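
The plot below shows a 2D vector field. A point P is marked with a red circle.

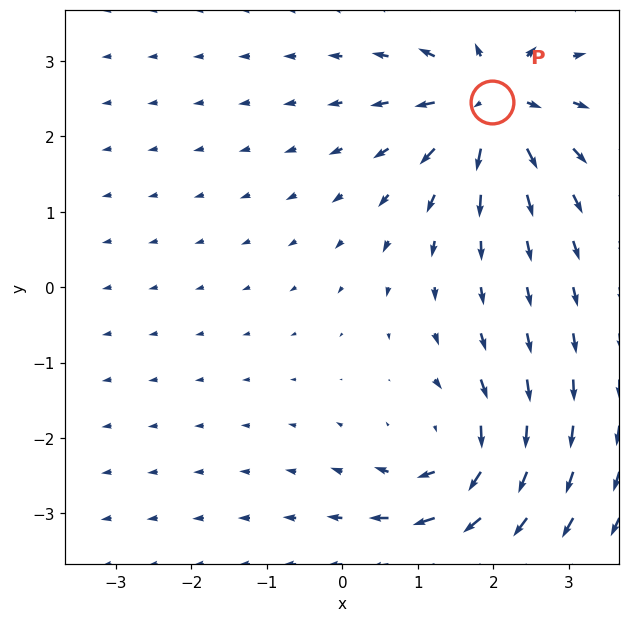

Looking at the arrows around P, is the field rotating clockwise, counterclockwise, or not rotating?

Near P at (2.0, 2.5) the arrows show no circulation. The curl there is ≈0.

not rotating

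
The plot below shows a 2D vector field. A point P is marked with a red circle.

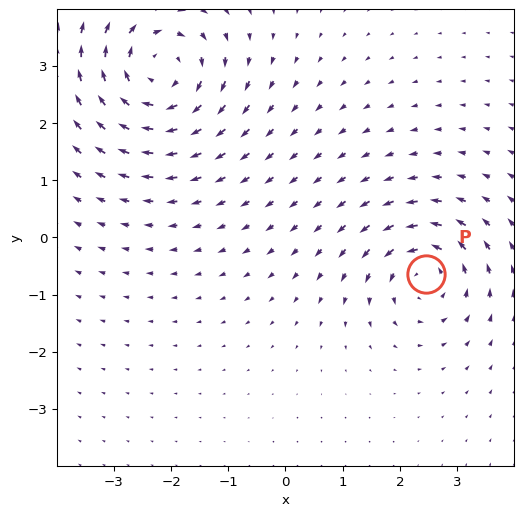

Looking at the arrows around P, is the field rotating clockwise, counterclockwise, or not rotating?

counterclockwise

Near P at (2.5, -0.6) the arrows circulate counterclockwise. The curl (z-component) there is about +4; positive curl means counterclockwise rotation.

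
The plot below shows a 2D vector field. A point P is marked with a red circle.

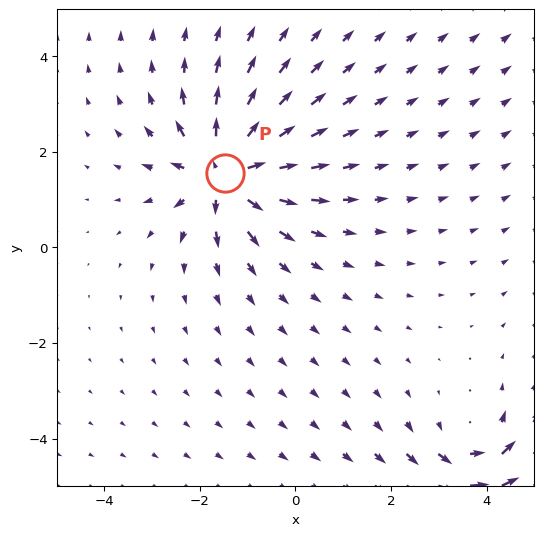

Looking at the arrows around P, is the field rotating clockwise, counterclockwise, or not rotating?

not rotating

Near P at (-1.5, 1.6) the arrows show no circulation. The curl there is ≈0.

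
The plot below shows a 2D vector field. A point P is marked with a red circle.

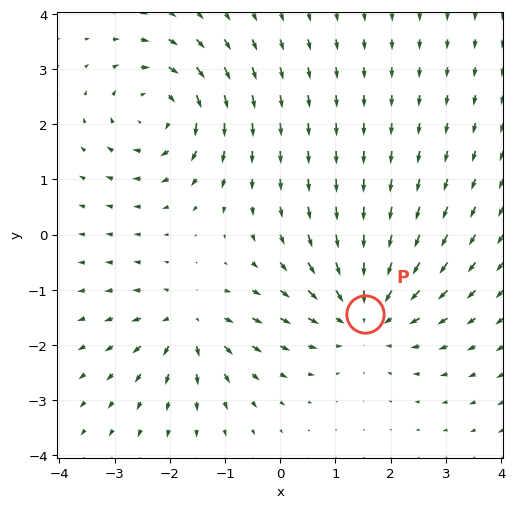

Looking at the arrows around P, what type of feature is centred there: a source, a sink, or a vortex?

At P (1.5, -1.4) the arrows converge inward. Divergence about -4, curl ≈0 — negative divergence with near-zero curl is a sink.

sink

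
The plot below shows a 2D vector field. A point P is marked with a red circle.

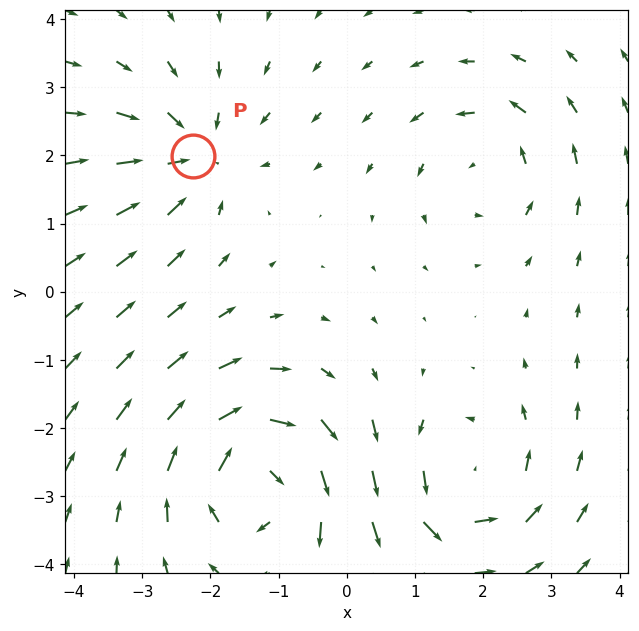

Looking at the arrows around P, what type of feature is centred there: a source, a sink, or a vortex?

At P (-2.3, 2.0) the arrows converge inward. Divergence about -4, curl ≈0 — negative divergence with near-zero curl is a sink.

sink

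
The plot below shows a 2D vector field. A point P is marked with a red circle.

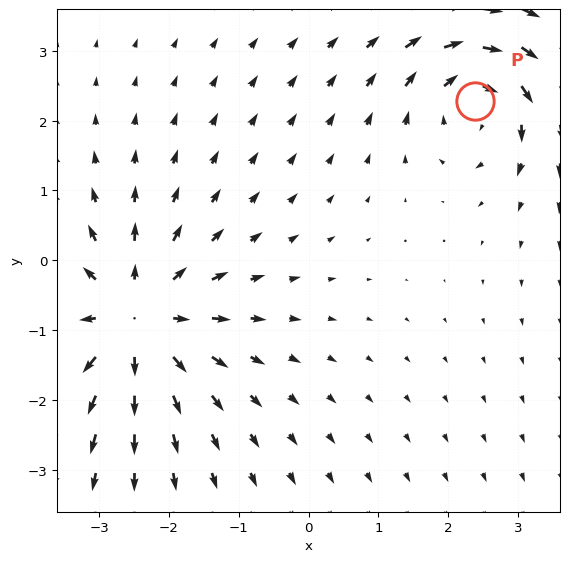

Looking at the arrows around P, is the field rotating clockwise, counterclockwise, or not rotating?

Near P at (2.4, 2.3) the arrows circulate clockwise. The curl (z-component) there is about -4; negative curl means clockwise rotation.

clockwise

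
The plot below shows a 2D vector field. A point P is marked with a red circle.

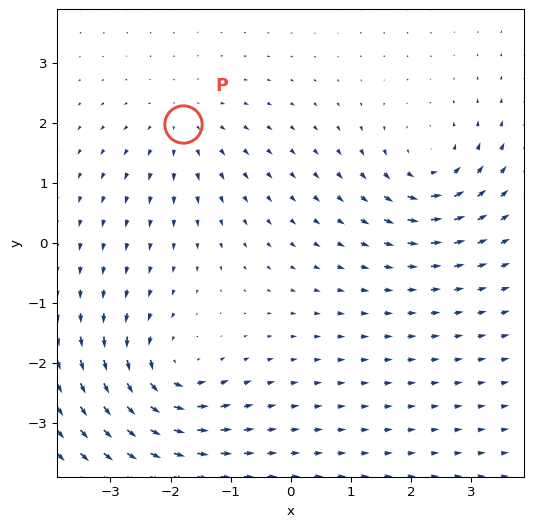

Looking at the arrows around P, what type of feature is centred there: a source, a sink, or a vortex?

source

At P (-1.8, 2.0) the arrows spread outward. Divergence about +3, curl ≈0 — positive divergence with near-zero curl is a source.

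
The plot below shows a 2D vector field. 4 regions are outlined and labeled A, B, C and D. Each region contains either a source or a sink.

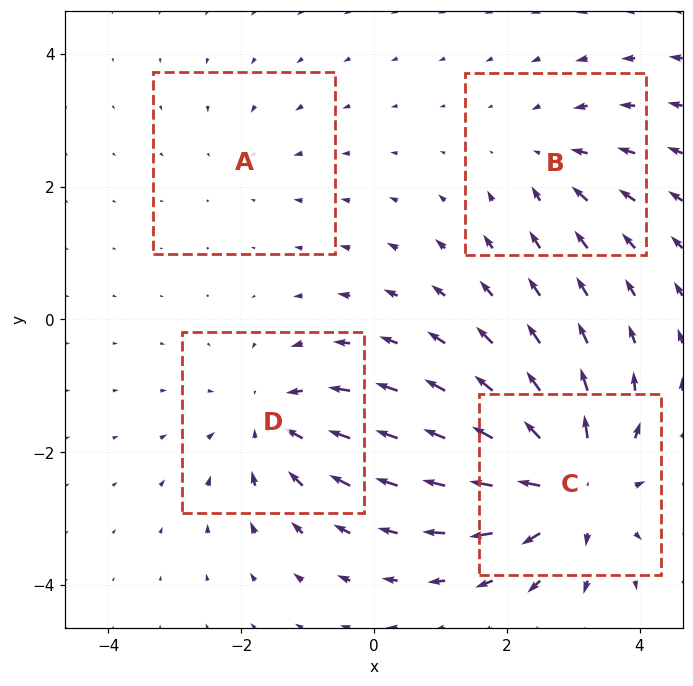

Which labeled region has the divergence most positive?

Divergence at each region's feature centre — A: about -2, B: about -3, C: about +7, D: about -5. Region C is most positive.

C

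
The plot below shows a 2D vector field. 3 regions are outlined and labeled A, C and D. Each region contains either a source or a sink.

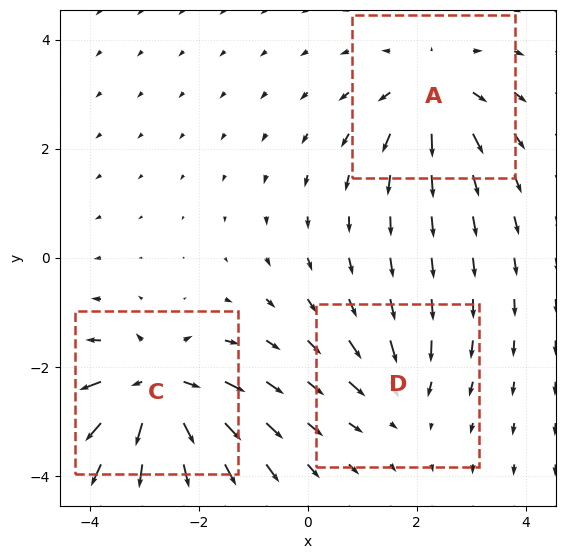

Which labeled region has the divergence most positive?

Divergence at each region's feature centre — A: about +4, C: about +5, D: about -2. Region C is most positive.

C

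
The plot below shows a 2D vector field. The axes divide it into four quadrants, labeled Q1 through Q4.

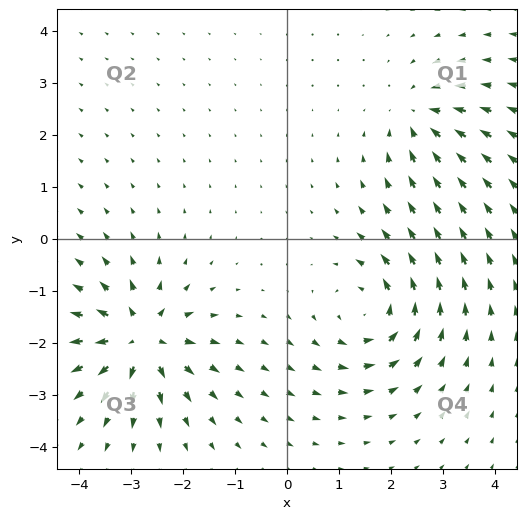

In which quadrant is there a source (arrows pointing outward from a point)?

Q3

The source sits at approximately (-2.8, -1.9), which lies in quadrant Q3. The divergence there is about +7, positive as expected for a source.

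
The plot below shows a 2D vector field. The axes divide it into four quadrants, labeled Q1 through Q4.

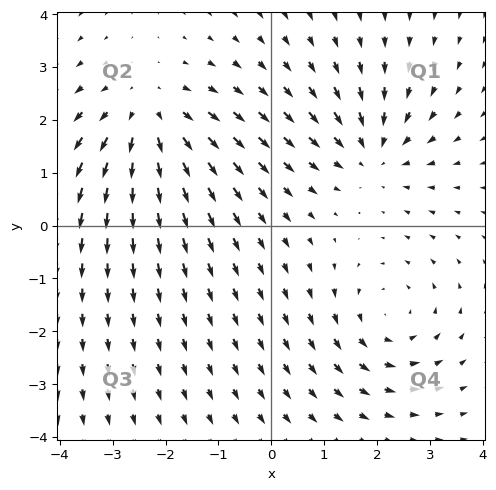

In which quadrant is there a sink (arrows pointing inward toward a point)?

The sink sits at approximately (1.9, 1.4), which lies in quadrant Q1. The divergence there is about -4, negative as expected for a sink.

Q1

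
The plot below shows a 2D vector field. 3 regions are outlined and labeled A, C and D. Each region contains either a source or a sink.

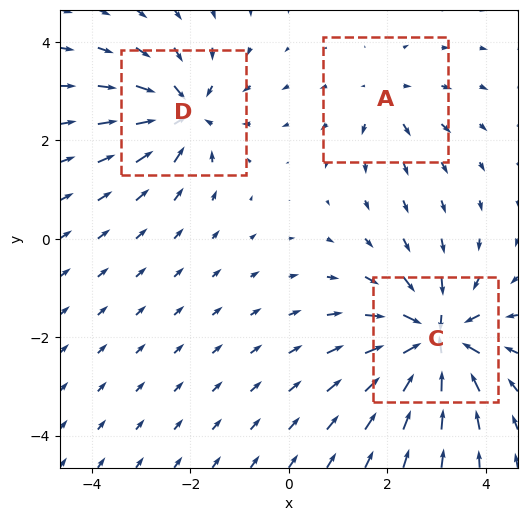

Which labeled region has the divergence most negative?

C

Divergence at each region's feature centre — A: about +2, C: about -6, D: about -4. Region C is most negative.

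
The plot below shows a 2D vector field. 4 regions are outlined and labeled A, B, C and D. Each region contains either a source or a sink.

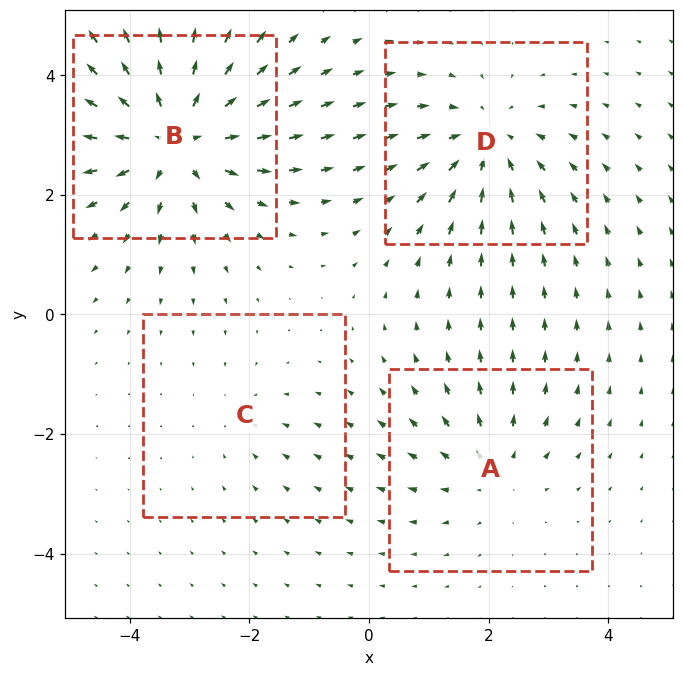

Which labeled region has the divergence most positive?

Divergence at each region's feature centre — A: about +3, B: about +6, C: about -2, D: about -4. Region B is most positive.

B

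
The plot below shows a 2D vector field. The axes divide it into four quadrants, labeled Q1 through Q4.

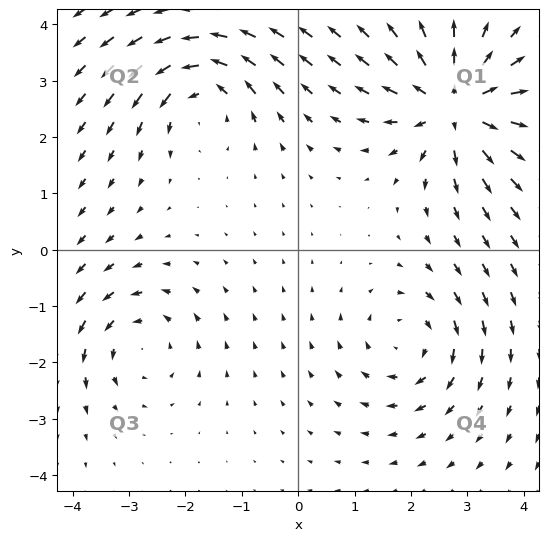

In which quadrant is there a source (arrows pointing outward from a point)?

The source sits at approximately (2.8, 2.6), which lies in quadrant Q1. The divergence there is about +6, positive as expected for a source.

Q1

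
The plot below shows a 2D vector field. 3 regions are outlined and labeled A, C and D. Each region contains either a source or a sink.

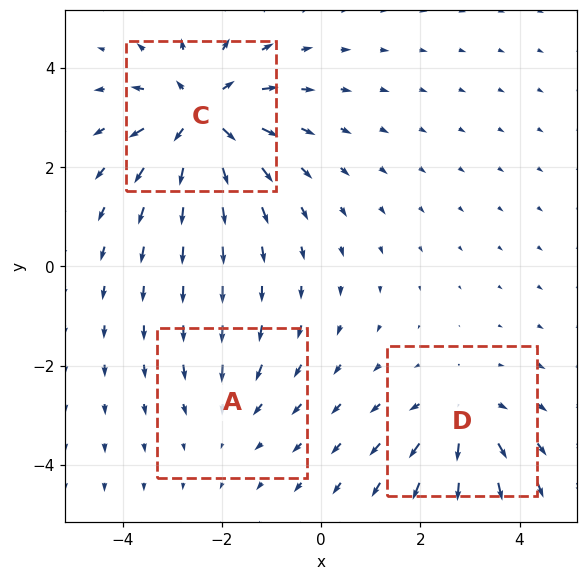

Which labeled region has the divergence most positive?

Divergence at each region's feature centre — A: about -2, C: about +5, D: about +3. Region C is most positive.

C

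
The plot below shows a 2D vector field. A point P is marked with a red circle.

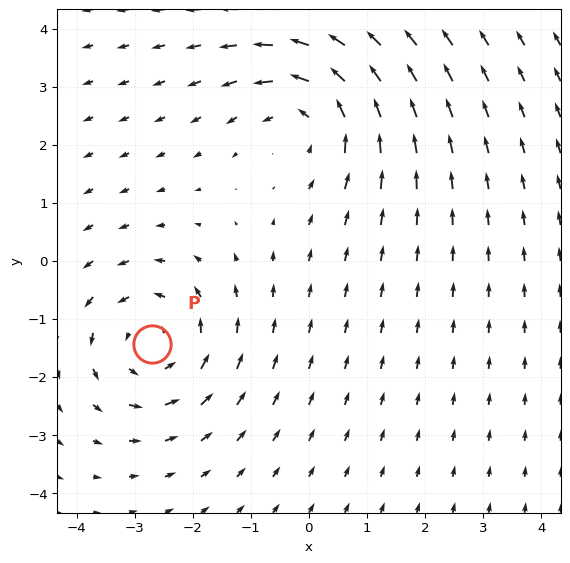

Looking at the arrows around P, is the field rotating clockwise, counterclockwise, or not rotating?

counterclockwise

Near P at (-2.7, -1.4) the arrows circulate counterclockwise. The curl (z-component) there is about +4; positive curl means counterclockwise rotation.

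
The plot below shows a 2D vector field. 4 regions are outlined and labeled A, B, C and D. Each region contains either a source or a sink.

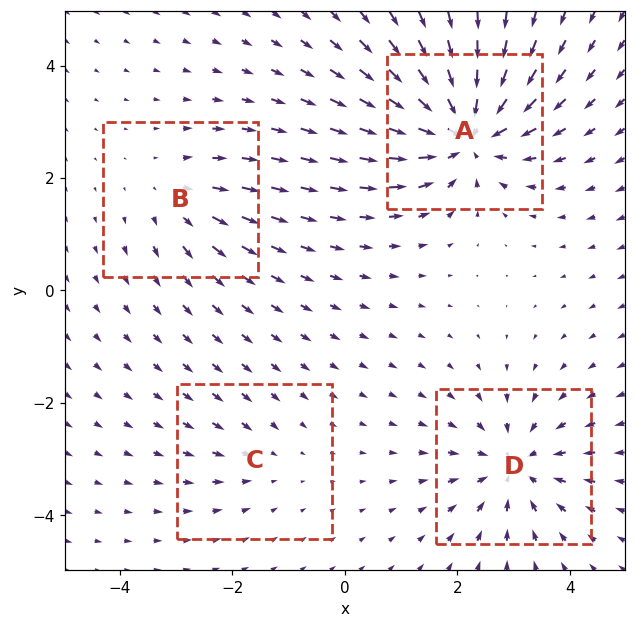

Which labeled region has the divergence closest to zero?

Divergence at each region's feature centre — A: about -8, B: about +3, C: about -2, D: about -5. Region C is closest to zero.

C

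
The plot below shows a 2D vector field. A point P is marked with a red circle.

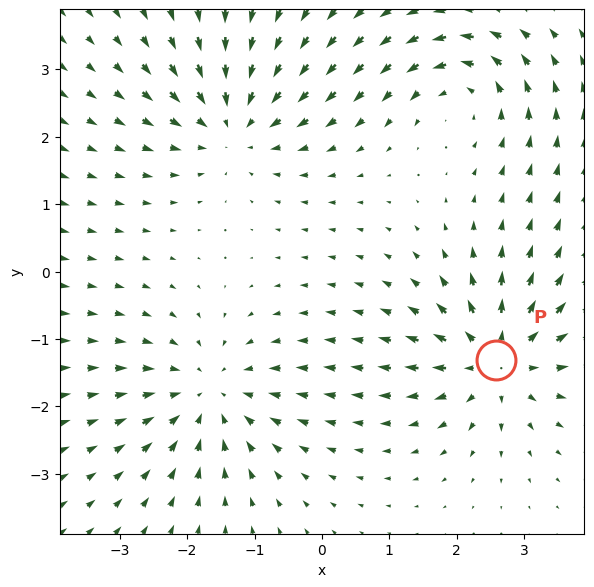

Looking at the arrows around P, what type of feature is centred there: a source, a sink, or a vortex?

source

At P (2.6, -1.3) the arrows spread outward. Divergence about +5, curl ≈0 — positive divergence with near-zero curl is a source.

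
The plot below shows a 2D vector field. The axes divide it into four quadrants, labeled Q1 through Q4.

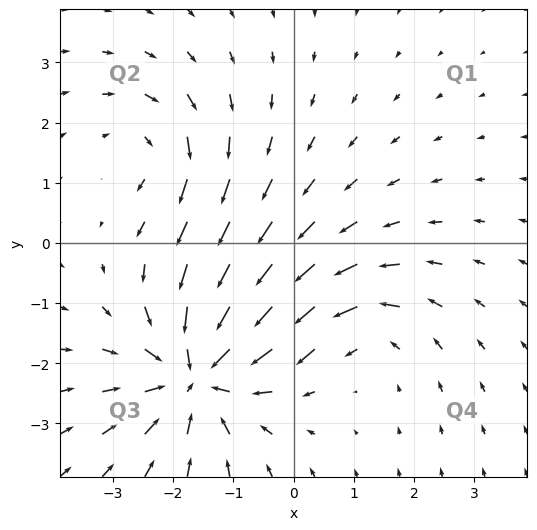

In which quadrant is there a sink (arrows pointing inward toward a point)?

The sink sits at approximately (-1.6, -2.2), which lies in quadrant Q3. The divergence there is about -5, negative as expected for a sink.

Q3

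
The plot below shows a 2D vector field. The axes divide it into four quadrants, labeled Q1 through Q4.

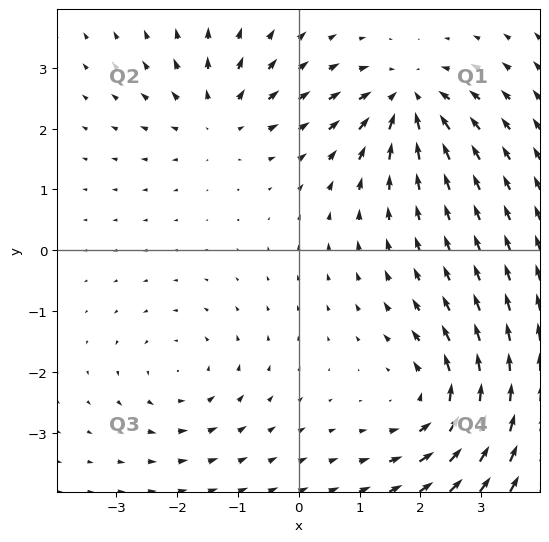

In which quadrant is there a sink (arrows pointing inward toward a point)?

Q1

The sink sits at approximately (1.8, 2.5), which lies in quadrant Q1. The divergence there is about -5, negative as expected for a sink.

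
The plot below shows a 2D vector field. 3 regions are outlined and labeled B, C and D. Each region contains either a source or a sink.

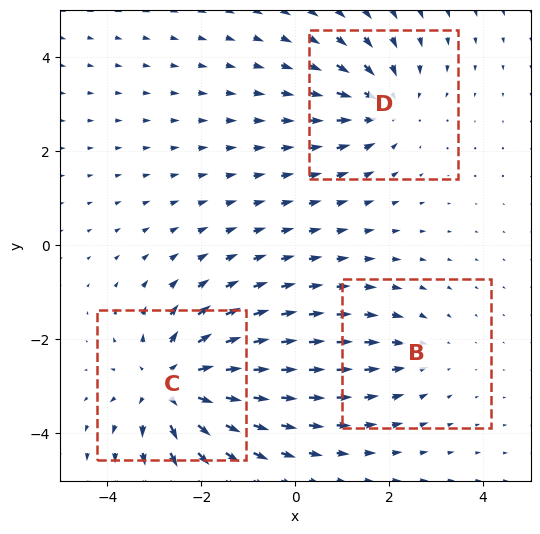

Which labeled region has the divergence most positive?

C

Divergence at each region's feature centre — B: about -2, C: about +5, D: about -3. Region C is most positive.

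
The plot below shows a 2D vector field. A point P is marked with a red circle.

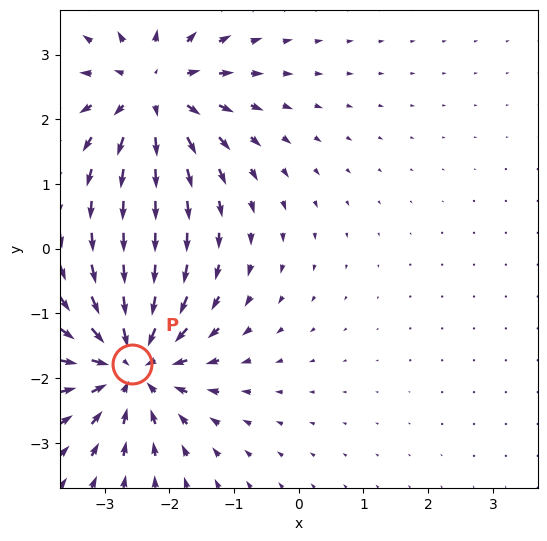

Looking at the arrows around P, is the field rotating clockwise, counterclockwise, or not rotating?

not rotating

Near P at (-2.6, -1.8) the arrows show no circulation. The curl there is ≈0.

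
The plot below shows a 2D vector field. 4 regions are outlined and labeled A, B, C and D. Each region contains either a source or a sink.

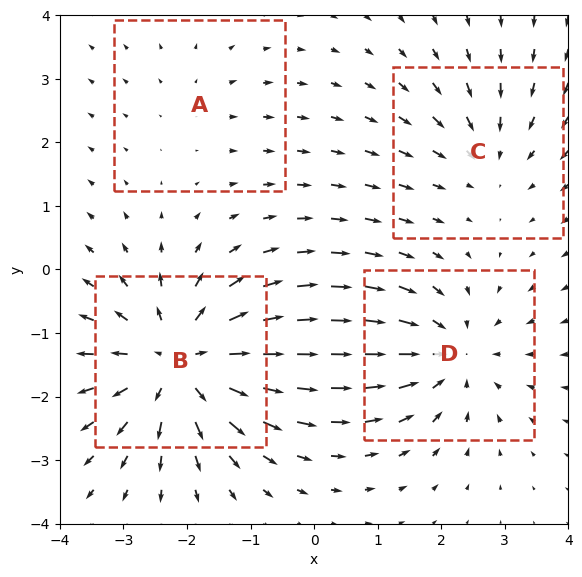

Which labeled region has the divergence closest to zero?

Divergence at each region's feature centre — A: about +2, B: about +6, C: about -3, D: about -5. Region A is closest to zero.

A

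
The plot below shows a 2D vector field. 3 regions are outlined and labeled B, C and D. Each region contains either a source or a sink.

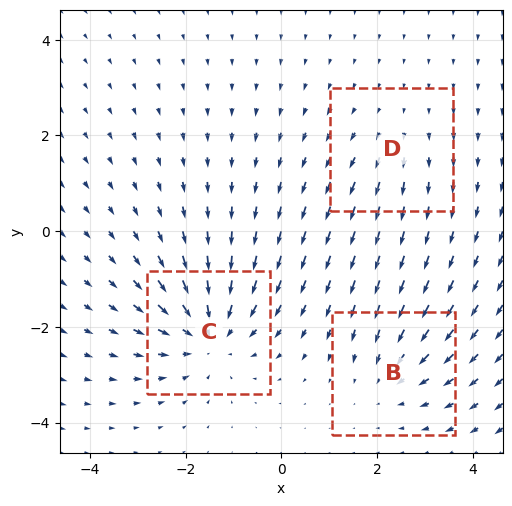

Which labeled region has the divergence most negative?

C

Divergence at each region's feature centre — B: about -3, C: about -5, D: about +2. Region C is most negative.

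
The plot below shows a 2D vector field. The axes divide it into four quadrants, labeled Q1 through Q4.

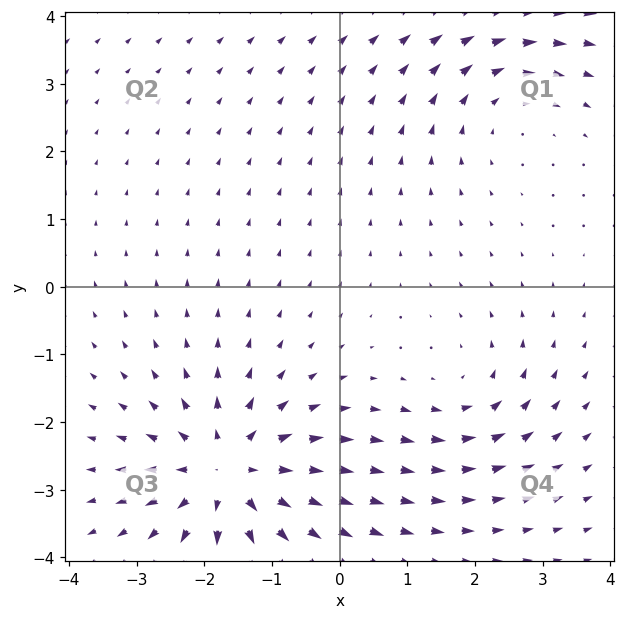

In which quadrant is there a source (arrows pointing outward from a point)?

Q3

The source sits at approximately (-1.6, -2.7), which lies in quadrant Q3. The divergence there is about +5, positive as expected for a source.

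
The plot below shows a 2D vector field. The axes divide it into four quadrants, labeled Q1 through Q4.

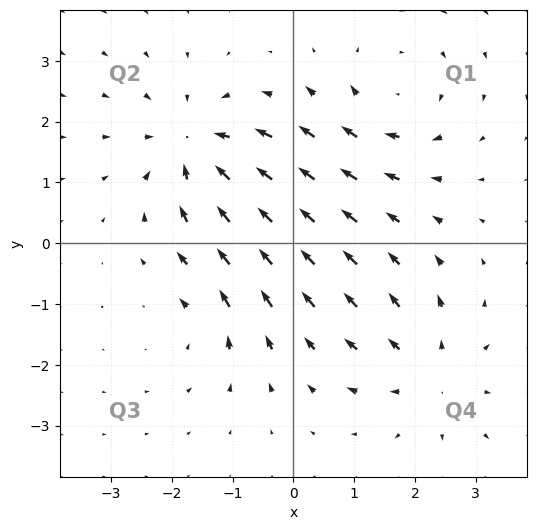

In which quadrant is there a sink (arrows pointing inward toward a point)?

The sink sits at approximately (-1.6, 1.6), which lies in quadrant Q2. The divergence there is about -5, negative as expected for a sink.

Q2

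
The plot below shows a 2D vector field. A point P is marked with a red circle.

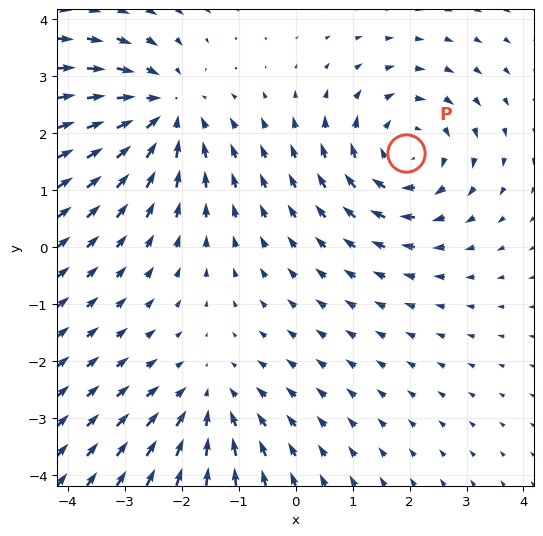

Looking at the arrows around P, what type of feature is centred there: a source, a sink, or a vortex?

vortex

At P (1.9, 1.7) the arrows circulate clockwise. Divergence ≈0, curl about -4 — near-zero divergence with nonzero curl is a vortex.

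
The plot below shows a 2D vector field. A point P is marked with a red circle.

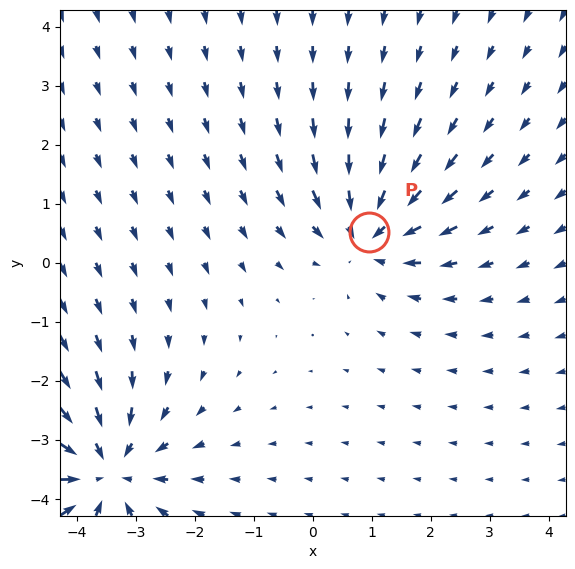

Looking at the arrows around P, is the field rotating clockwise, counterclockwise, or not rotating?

not rotating

Near P at (1.0, 0.5) the arrows show no circulation. The curl there is ≈0.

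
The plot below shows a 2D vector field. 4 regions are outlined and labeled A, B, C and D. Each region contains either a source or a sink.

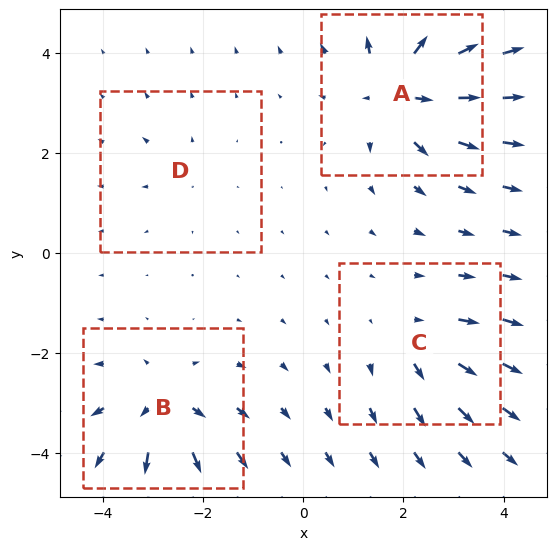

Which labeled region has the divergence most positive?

A

Divergence at each region's feature centre — A: about +8, B: about +6, C: about +4, D: about +2. Region A is most positive.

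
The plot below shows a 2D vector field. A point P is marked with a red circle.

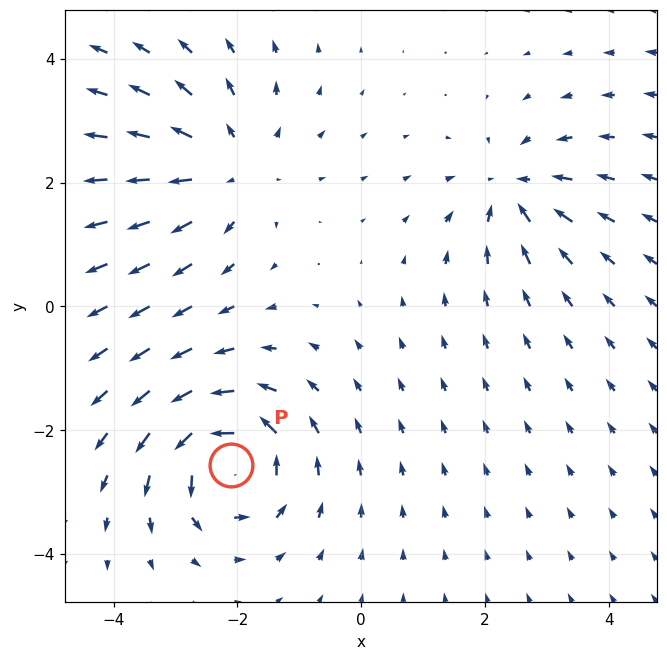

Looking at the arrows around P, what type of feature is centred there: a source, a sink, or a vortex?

At P (-2.1, -2.6) the arrows circulate counterclockwise. Divergence ≈0, curl about +6 — near-zero divergence with nonzero curl is a vortex.

vortex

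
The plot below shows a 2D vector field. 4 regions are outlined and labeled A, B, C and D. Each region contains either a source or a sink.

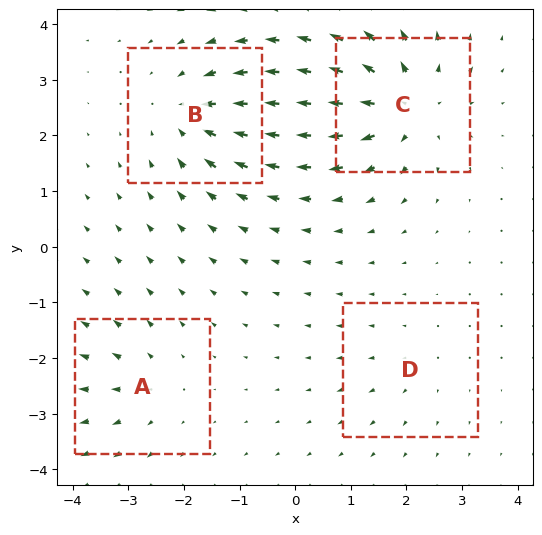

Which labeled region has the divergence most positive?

C

Divergence at each region's feature centre — A: about +3, B: about -5, C: about +7, D: about +2. Region C is most positive.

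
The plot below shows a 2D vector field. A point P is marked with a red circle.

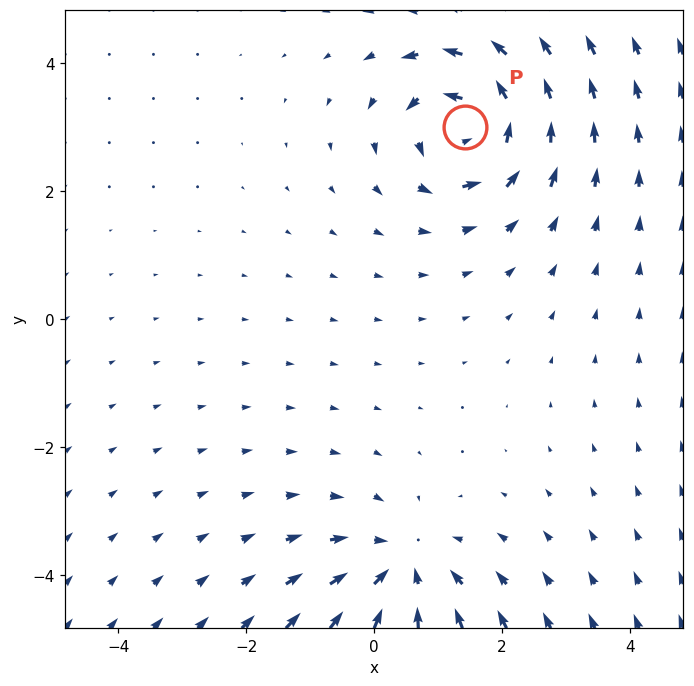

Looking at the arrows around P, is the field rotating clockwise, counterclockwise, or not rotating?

counterclockwise

Near P at (1.4, 3.0) the arrows circulate counterclockwise. The curl (z-component) there is about +6; positive curl means counterclockwise rotation.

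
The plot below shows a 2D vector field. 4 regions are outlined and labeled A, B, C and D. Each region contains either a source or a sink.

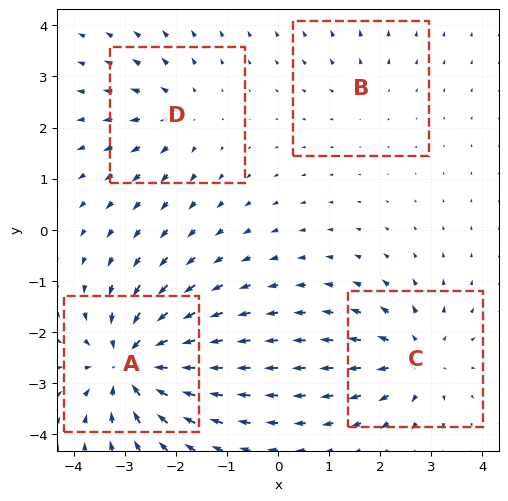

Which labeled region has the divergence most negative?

Divergence at each region's feature centre — A: about -8, B: about +2, C: about +5, D: about +4. Region A is most negative.

A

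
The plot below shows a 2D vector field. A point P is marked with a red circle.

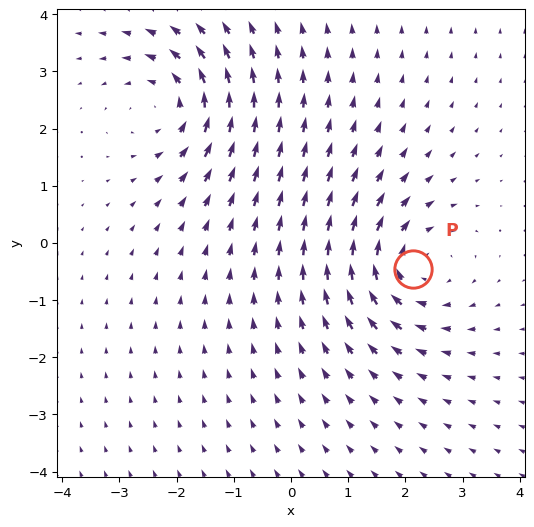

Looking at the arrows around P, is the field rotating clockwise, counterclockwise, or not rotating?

clockwise

Near P at (2.1, -0.4) the arrows circulate clockwise. The curl (z-component) there is about -4; negative curl means clockwise rotation.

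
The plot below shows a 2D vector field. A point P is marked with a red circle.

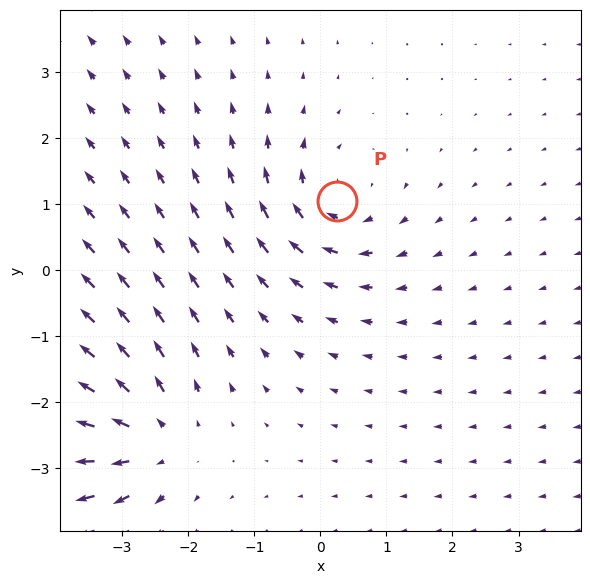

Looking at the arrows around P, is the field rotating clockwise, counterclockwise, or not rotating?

Near P at (0.3, 1.0) the arrows circulate clockwise. The curl (z-component) there is about -3; negative curl means clockwise rotation.

clockwise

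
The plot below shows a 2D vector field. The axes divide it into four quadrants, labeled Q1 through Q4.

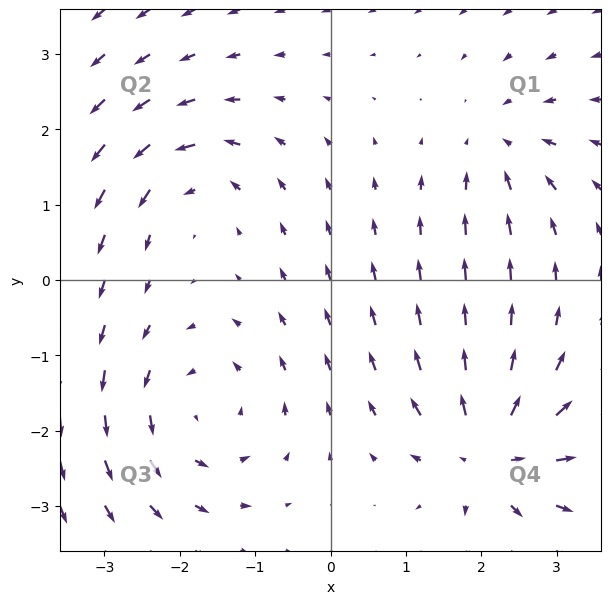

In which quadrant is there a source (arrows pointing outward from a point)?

The source sits at approximately (2.1, -2.3), which lies in quadrant Q4. The divergence there is about +6, positive as expected for a source.

Q4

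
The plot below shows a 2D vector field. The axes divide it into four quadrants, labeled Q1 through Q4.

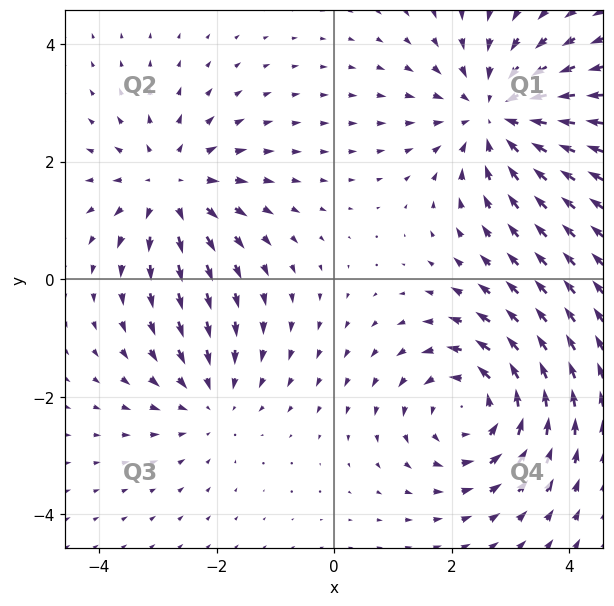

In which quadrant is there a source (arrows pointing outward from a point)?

Q2

The source sits at approximately (-2.8, 1.6), which lies in quadrant Q2. The divergence there is about +4, positive as expected for a source.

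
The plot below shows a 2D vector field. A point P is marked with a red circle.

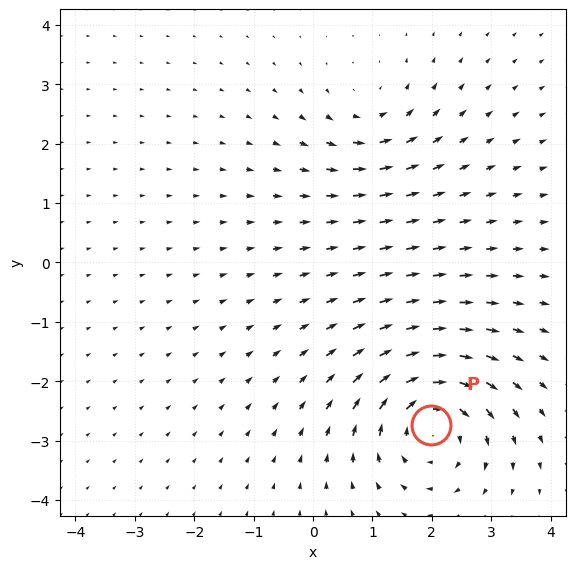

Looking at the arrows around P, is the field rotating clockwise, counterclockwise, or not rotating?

clockwise

Near P at (2.0, -2.7) the arrows circulate clockwise. The curl (z-component) there is about -6; negative curl means clockwise rotation.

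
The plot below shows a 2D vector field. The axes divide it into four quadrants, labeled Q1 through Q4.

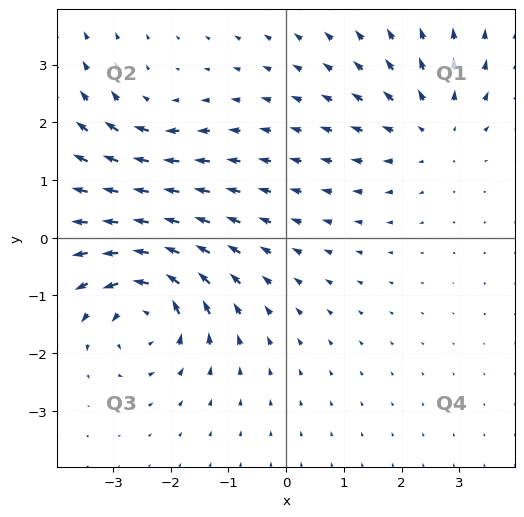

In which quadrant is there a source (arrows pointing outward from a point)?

Q1

The source sits at approximately (2.5, 1.9), which lies in quadrant Q1. The divergence there is about +3, positive as expected for a source.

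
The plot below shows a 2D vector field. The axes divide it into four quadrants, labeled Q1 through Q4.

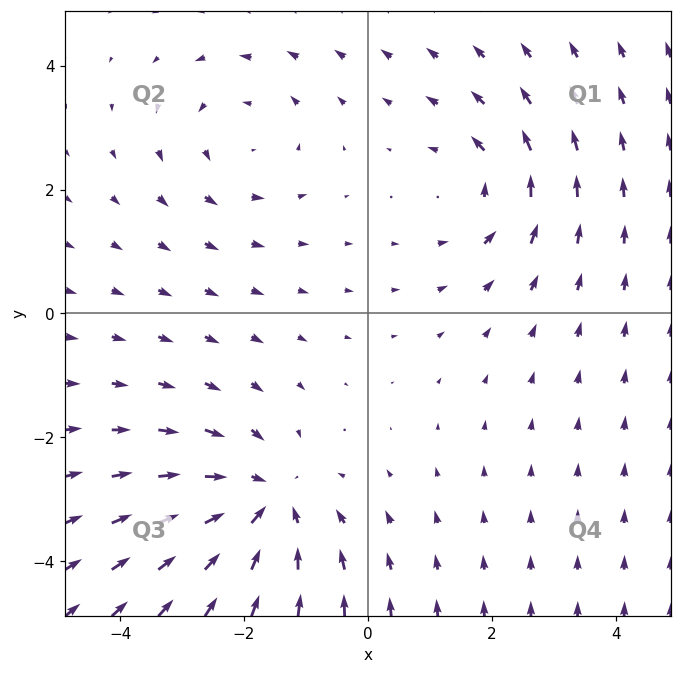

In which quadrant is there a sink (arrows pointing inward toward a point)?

The sink sits at approximately (-1.7, -3.1), which lies in quadrant Q3. The divergence there is about -4, negative as expected for a sink.

Q3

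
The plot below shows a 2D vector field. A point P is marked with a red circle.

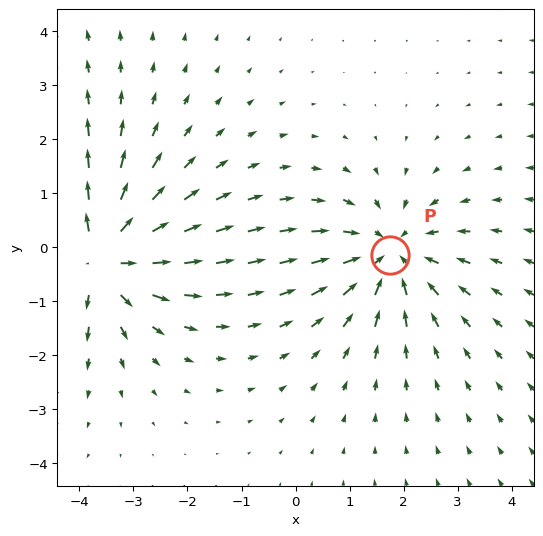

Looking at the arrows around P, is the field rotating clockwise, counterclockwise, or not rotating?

Near P at (1.7, -0.1) the arrows show no circulation. The curl there is ≈0.

not rotating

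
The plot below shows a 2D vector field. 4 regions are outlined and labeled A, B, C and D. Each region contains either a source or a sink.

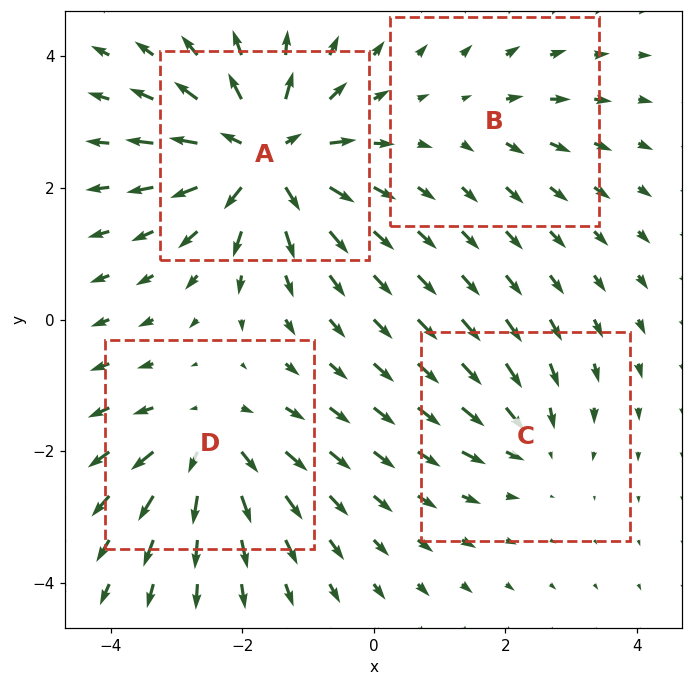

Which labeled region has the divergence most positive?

A

Divergence at each region's feature centre — A: about +8, B: about +2, C: about -4, D: about +5. Region A is most positive.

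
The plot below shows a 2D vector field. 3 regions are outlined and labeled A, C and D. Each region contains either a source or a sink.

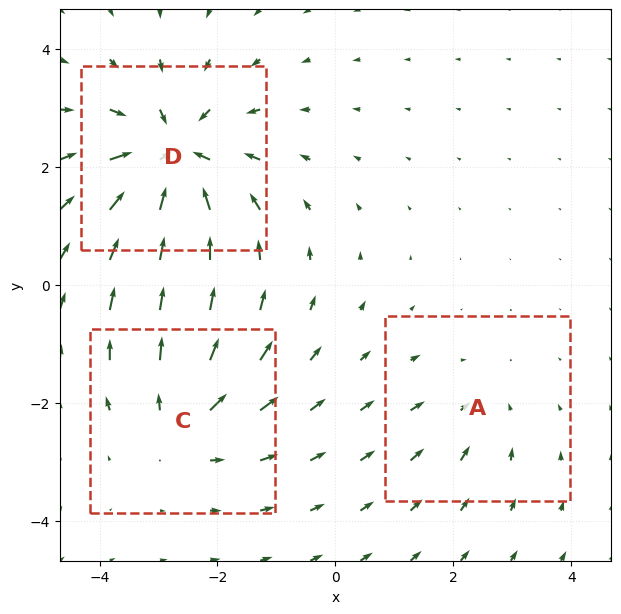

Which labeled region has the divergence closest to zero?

Divergence at each region's feature centre — A: about -2, C: about +3, D: about -5. Region A is closest to zero.

A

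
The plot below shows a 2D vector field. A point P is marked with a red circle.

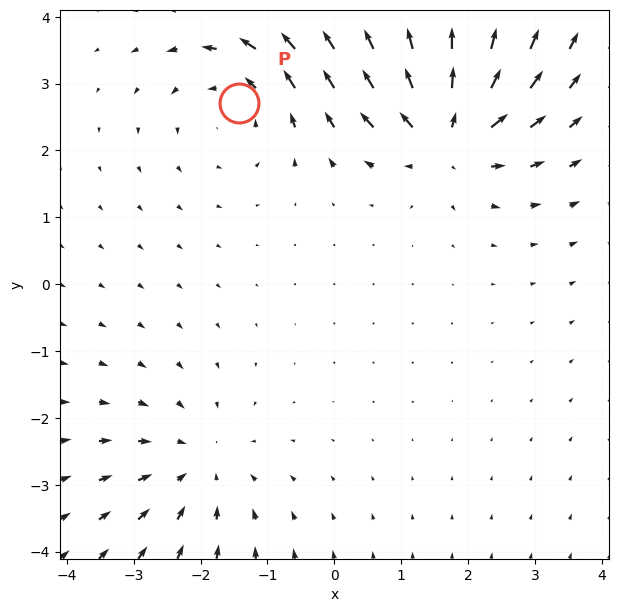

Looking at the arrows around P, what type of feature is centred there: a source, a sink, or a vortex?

At P (-1.4, 2.7) the arrows circulate counterclockwise. Divergence ≈0, curl about +3 — near-zero divergence with nonzero curl is a vortex.

vortex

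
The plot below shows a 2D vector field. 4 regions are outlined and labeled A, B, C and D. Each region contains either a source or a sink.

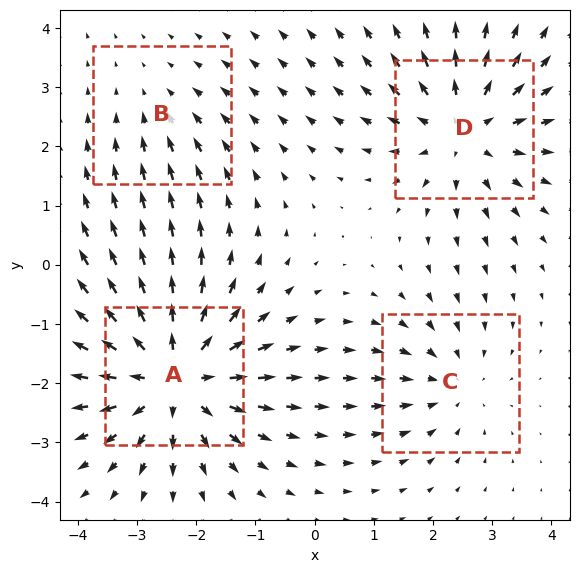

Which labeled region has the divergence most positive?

A

Divergence at each region's feature centre — A: about +6, B: about -2, C: about -3, D: about +5. Region A is most positive.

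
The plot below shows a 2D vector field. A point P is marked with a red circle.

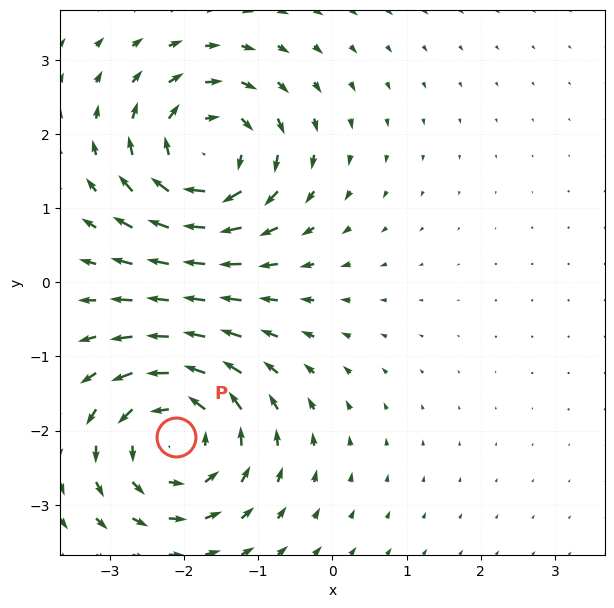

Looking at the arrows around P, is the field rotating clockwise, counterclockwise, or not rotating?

Near P at (-2.1, -2.1) the arrows circulate counterclockwise. The curl (z-component) there is about +5; positive curl means counterclockwise rotation.

counterclockwise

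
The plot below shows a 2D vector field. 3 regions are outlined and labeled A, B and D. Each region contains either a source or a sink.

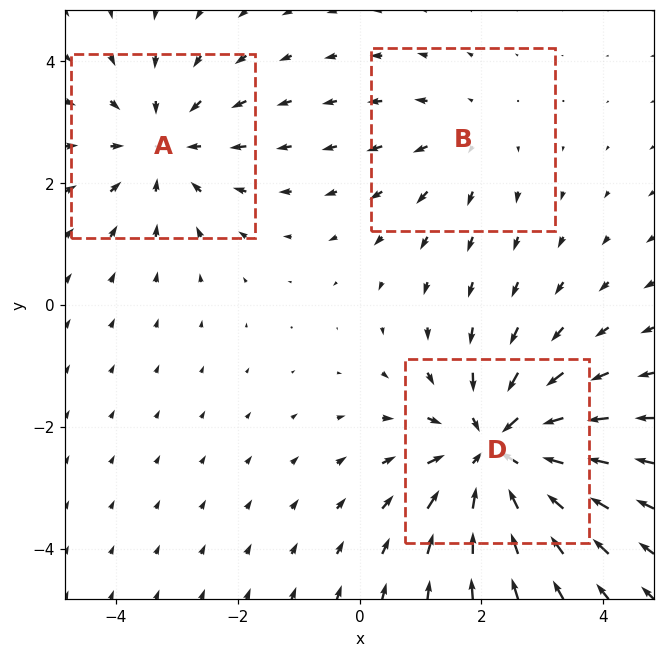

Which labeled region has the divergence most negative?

Divergence at each region's feature centre — A: about -3, B: about +2, D: about -5. Region D is most negative.

D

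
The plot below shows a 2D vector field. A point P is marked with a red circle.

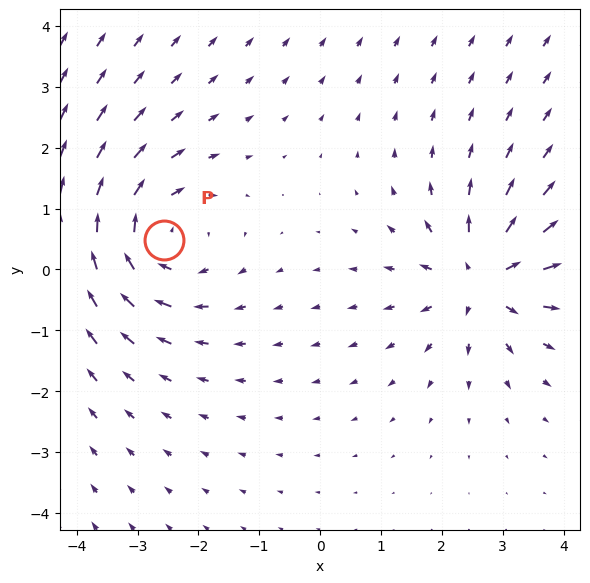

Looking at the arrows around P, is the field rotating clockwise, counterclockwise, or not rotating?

Near P at (-2.6, 0.5) the arrows circulate clockwise. The curl (z-component) there is about -4; negative curl means clockwise rotation.

clockwise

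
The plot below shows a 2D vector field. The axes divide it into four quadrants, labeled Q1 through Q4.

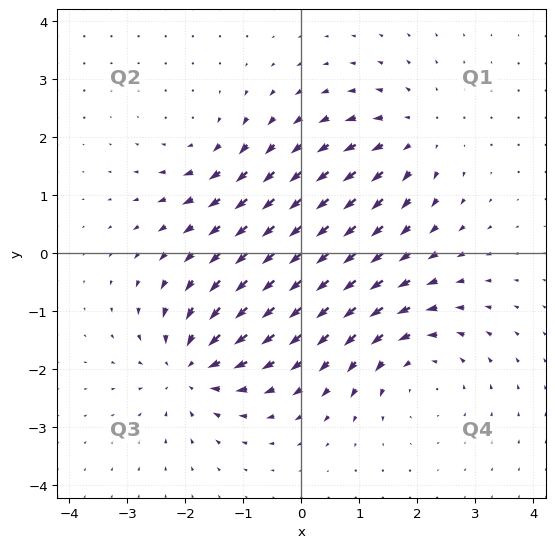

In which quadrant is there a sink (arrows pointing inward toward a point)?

The sink sits at approximately (-1.9, -2.0), which lies in quadrant Q3. The divergence there is about -5, negative as expected for a sink.

Q3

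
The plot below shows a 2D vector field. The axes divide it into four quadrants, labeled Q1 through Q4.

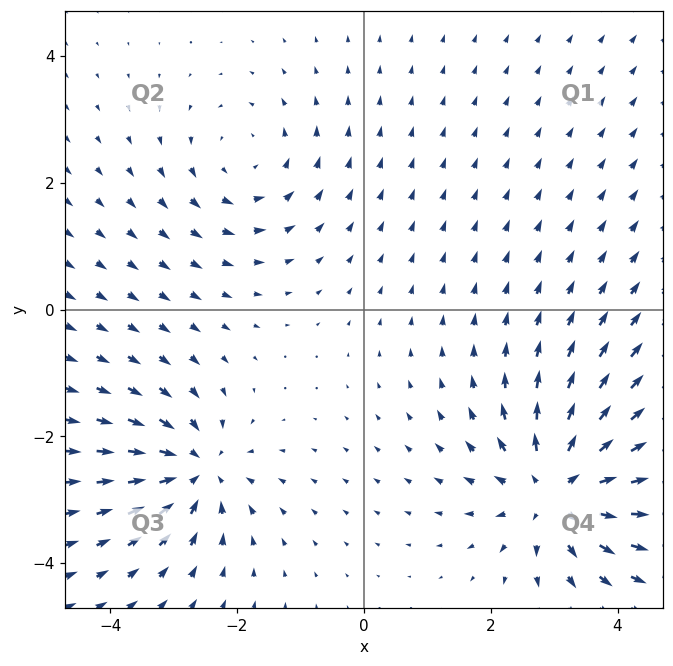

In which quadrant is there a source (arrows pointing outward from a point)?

The source sits at approximately (3.1, -2.8), which lies in quadrant Q4. The divergence there is about +5, positive as expected for a source.

Q4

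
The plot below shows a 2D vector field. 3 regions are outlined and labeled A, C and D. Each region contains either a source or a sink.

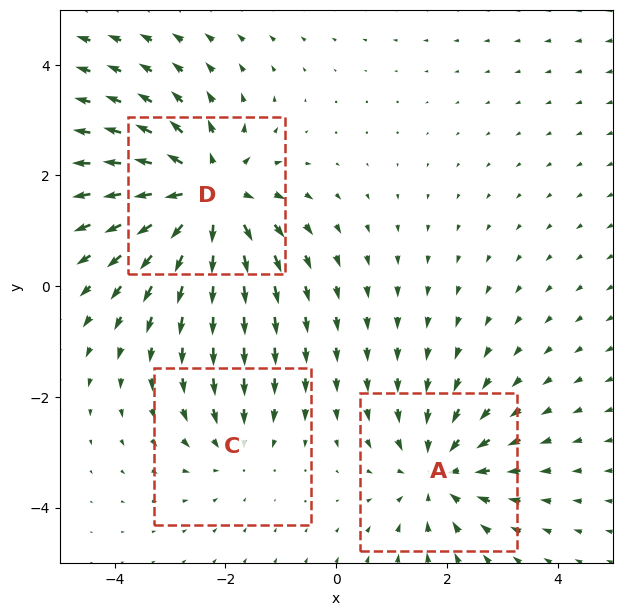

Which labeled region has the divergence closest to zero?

C

Divergence at each region's feature centre — A: about -3, C: about -2, D: about +5. Region C is closest to zero.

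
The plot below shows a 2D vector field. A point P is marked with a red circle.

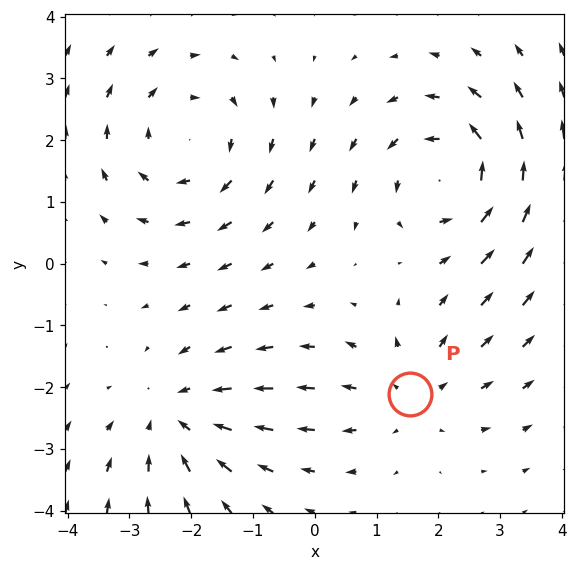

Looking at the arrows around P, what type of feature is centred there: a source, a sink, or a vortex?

source

At P (1.5, -2.1) the arrows spread outward. Divergence about +3, curl ≈0 — positive divergence with near-zero curl is a source.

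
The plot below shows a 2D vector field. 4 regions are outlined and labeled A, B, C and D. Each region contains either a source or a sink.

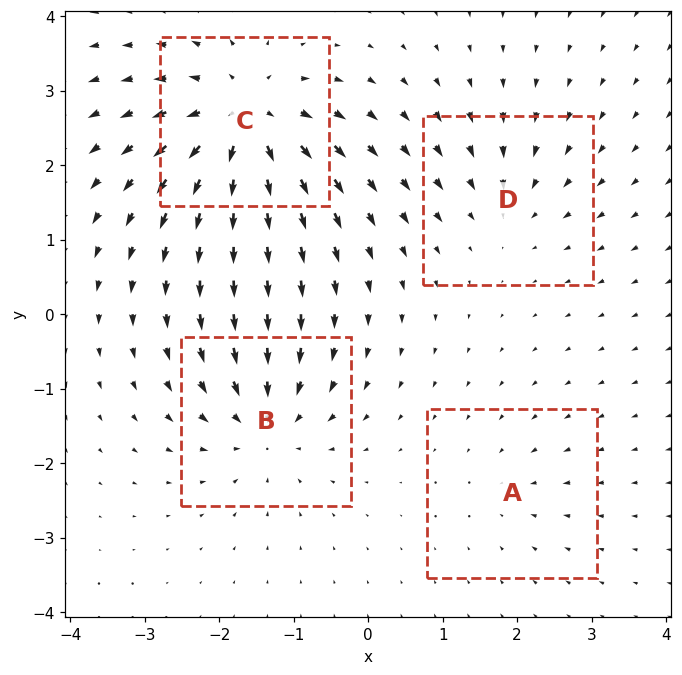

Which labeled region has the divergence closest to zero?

A

Divergence at each region's feature centre — A: about -2, B: about -6, C: about +9, D: about -4. Region A is closest to zero.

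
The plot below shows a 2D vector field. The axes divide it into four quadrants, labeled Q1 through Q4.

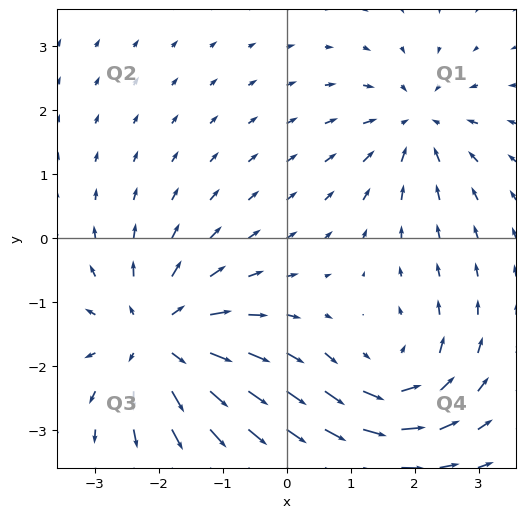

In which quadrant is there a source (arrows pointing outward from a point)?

The source sits at approximately (-2.0, -1.6), which lies in quadrant Q3. The divergence there is about +5, positive as expected for a source.

Q3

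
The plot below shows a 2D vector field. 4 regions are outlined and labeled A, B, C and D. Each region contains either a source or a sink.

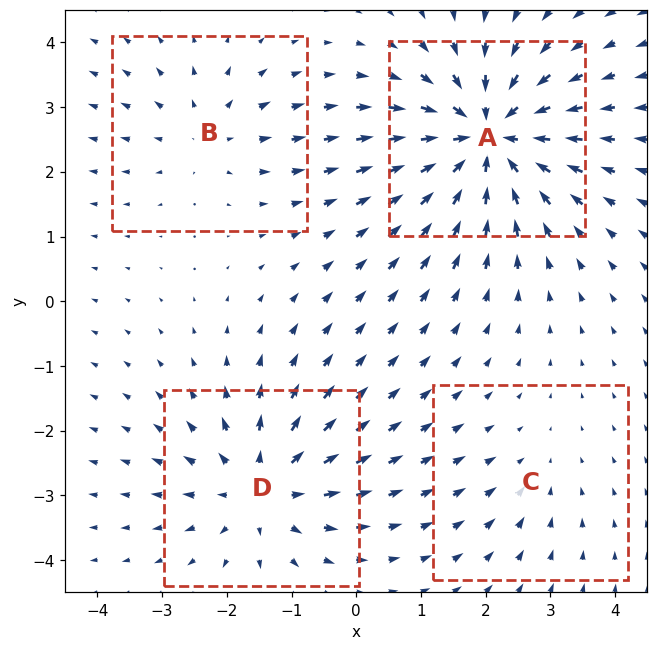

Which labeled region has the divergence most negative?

A

Divergence at each region's feature centre — A: about -8, B: about +3, C: about -2, D: about +5. Region A is most negative.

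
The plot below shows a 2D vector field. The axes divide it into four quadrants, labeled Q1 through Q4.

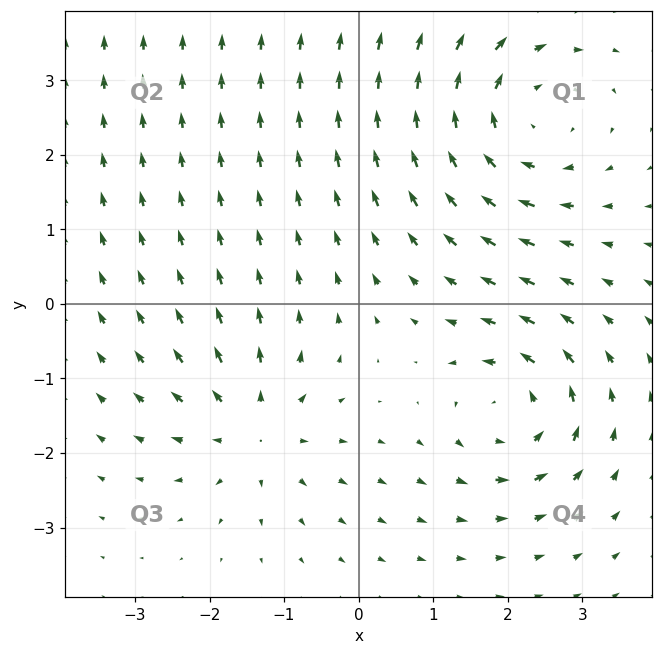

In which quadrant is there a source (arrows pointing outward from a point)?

Q3

The source sits at approximately (-1.4, -1.7), which lies in quadrant Q3. The divergence there is about +4, positive as expected for a source.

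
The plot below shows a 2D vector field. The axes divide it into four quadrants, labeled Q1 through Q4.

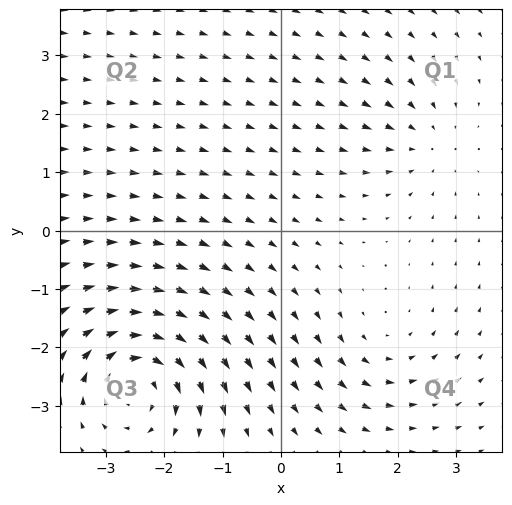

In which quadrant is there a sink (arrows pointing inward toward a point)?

The sink sits at approximately (2.5, 1.5), which lies in quadrant Q1. The divergence there is about -3, negative as expected for a sink.

Q1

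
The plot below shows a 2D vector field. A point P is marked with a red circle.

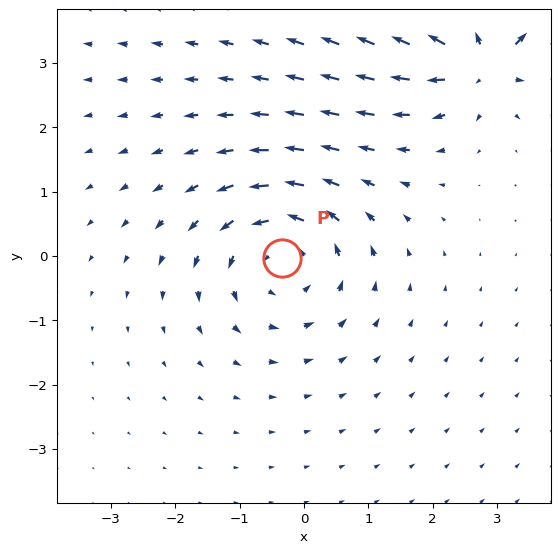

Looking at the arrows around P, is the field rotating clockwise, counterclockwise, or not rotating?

Near P at (-0.3, -0.0) the arrows circulate counterclockwise. The curl (z-component) there is about +4; positive curl means counterclockwise rotation.

counterclockwise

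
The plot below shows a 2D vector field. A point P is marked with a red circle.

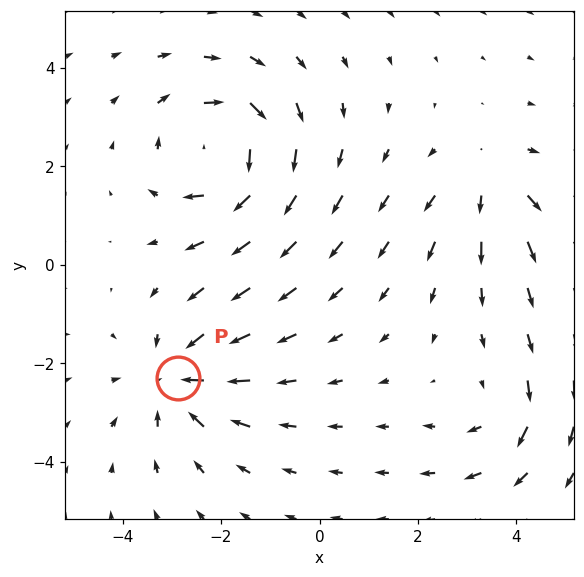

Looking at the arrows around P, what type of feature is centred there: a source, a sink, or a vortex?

sink

At P (-2.9, -2.3) the arrows converge inward. Divergence about -4, curl ≈0 — negative divergence with near-zero curl is a sink.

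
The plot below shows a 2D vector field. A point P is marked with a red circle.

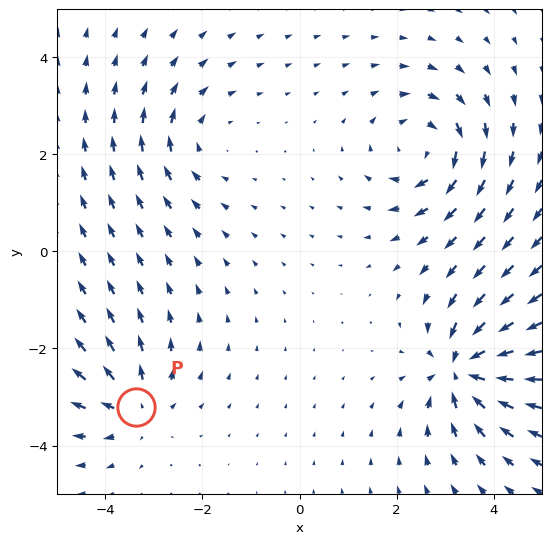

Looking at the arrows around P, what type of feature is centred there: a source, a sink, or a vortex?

source

At P (-3.4, -3.2) the arrows spread outward. Divergence about +4, curl ≈0 — positive divergence with near-zero curl is a source.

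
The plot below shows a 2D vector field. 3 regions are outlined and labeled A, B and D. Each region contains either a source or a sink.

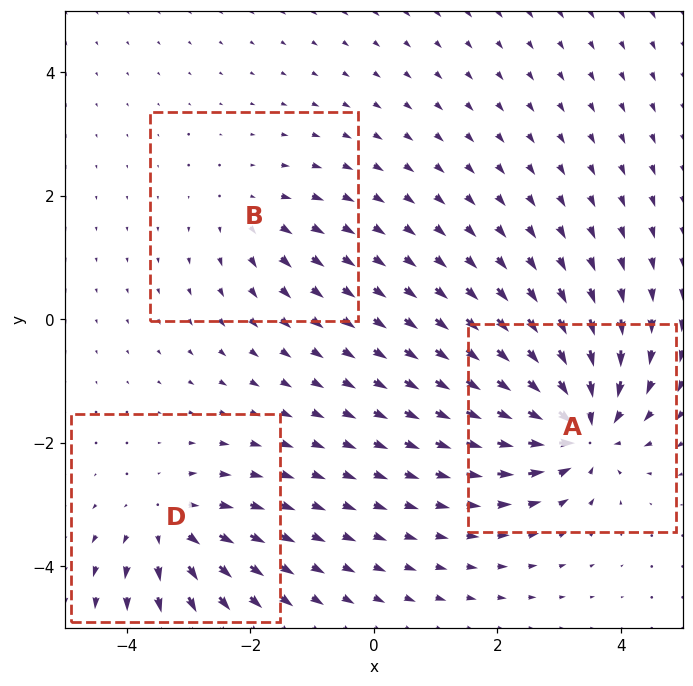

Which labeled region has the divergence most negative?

Divergence at each region's feature centre — A: about -6, B: about +2, D: about +4. Region A is most negative.

A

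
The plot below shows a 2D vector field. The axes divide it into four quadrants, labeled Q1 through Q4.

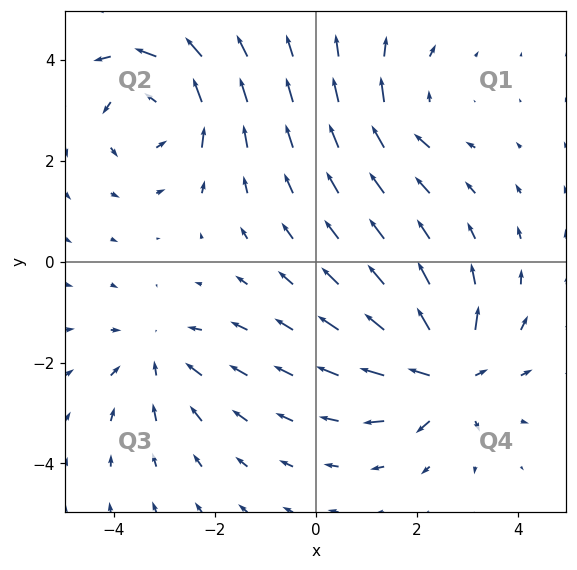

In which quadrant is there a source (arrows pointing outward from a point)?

The source sits at approximately (2.6, -2.2), which lies in quadrant Q4. The divergence there is about +5, positive as expected for a source.

Q4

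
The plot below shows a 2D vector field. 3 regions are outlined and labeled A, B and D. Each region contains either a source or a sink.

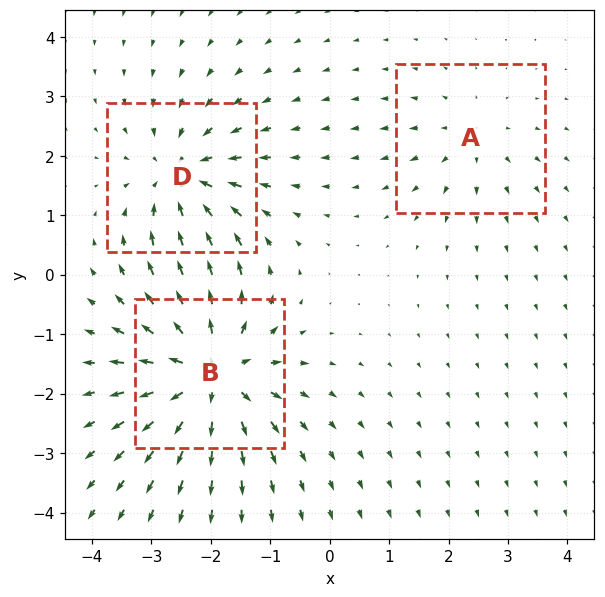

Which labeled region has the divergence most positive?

Divergence at each region's feature centre — A: about +2, B: about +5, D: about -4. Region B is most positive.

B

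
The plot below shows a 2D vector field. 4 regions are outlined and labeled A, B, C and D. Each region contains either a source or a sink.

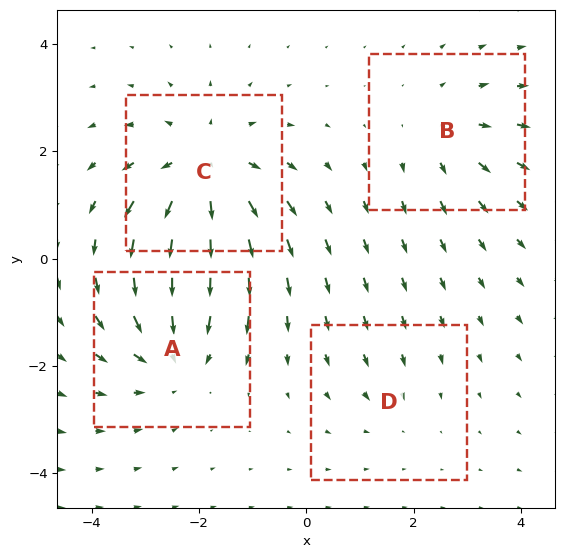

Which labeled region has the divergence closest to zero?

Divergence at each region's feature centre — A: about -4, B: about +3, C: about +5, D: about -2. Region D is closest to zero.

D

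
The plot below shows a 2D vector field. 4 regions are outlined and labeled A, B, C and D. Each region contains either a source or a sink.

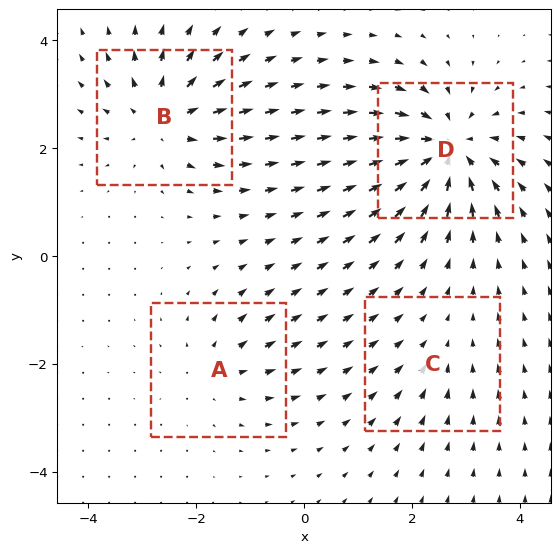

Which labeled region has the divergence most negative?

Divergence at each region's feature centre — A: about +3, B: about +6, C: about -2, D: about -8. Region D is most negative.

D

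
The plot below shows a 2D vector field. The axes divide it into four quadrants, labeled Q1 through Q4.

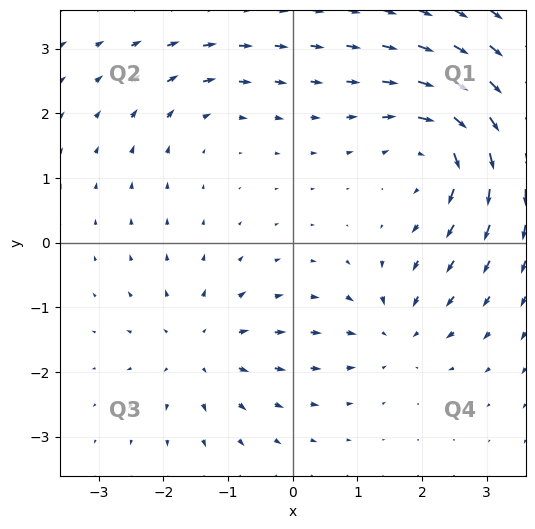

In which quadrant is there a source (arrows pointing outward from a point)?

Q3

The source sits at approximately (-1.4, -1.6), which lies in quadrant Q3. The divergence there is about +4, positive as expected for a source.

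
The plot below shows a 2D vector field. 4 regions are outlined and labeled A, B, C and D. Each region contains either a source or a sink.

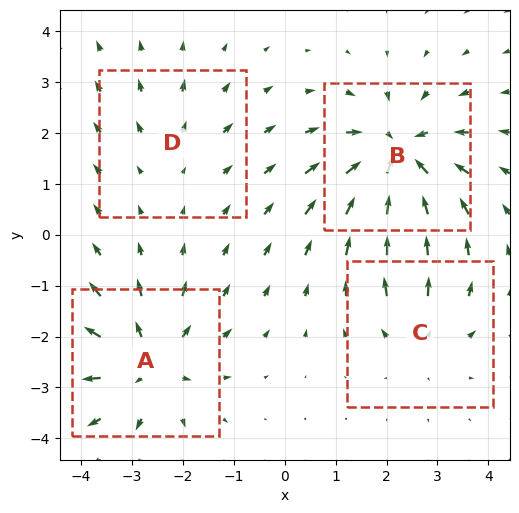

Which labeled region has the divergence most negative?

B

Divergence at each region's feature centre — A: about +5, B: about -6, C: about +3, D: about +2. Region B is most negative.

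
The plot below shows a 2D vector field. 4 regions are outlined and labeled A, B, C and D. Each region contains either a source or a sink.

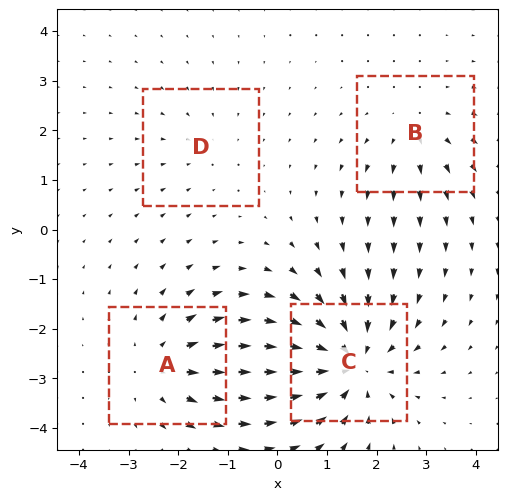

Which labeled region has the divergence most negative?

Divergence at each region's feature centre — A: about +4, B: about +3, C: about -6, D: about -2. Region C is most negative.

C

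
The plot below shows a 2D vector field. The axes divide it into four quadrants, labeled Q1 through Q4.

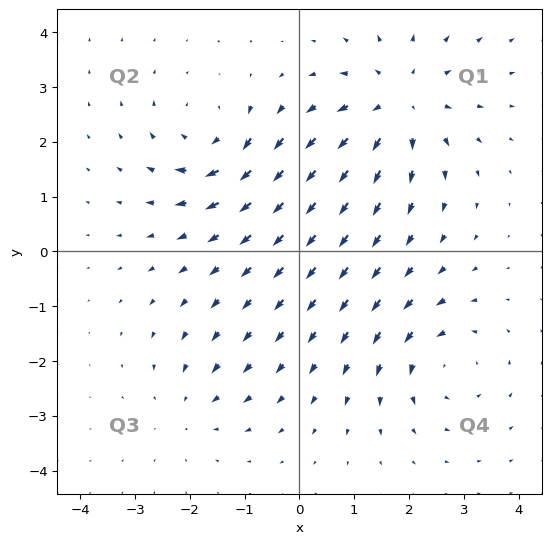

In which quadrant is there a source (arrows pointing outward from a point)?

Q1

The source sits at approximately (1.8, 2.7), which lies in quadrant Q1. The divergence there is about +4, positive as expected for a source.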